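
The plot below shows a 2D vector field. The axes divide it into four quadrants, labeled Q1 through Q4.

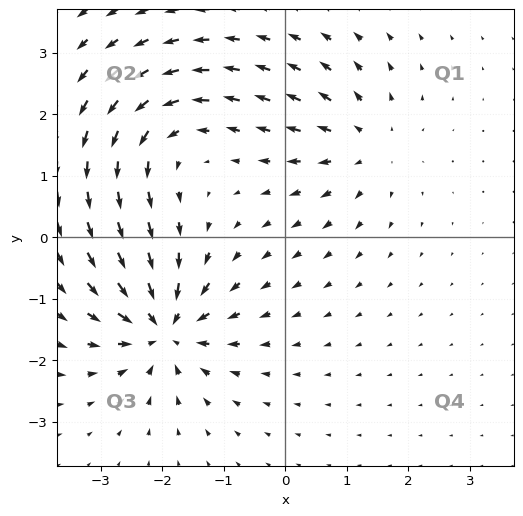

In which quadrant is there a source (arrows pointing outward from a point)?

The source sits at approximately (1.3, 1.5), which lies in quadrant Q1. The divergence there is about +3, positive as expected for a source.

Q1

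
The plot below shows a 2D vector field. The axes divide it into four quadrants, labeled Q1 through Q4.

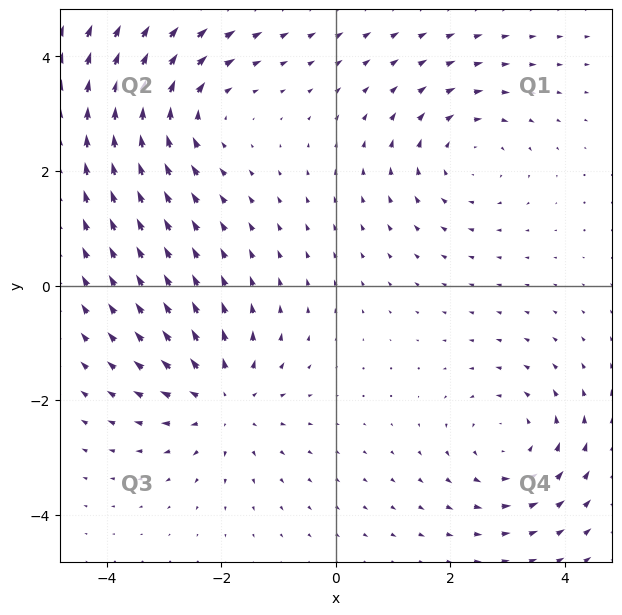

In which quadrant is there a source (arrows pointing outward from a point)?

The source sits at approximately (-2.0, -2.0), which lies in quadrant Q3. The divergence there is about +4, positive as expected for a source.

Q3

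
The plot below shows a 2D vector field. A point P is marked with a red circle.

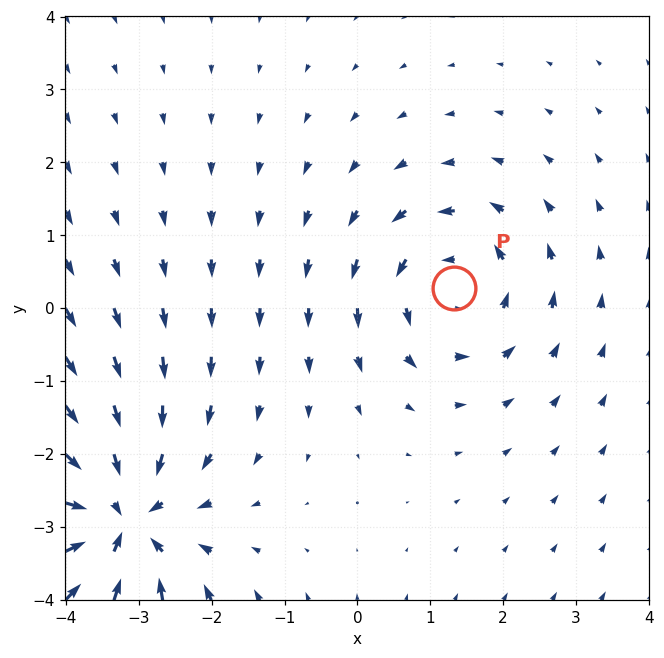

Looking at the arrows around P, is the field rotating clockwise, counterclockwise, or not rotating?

counterclockwise

Near P at (1.3, 0.3) the arrows circulate counterclockwise. The curl (z-component) there is about +3; positive curl means counterclockwise rotation.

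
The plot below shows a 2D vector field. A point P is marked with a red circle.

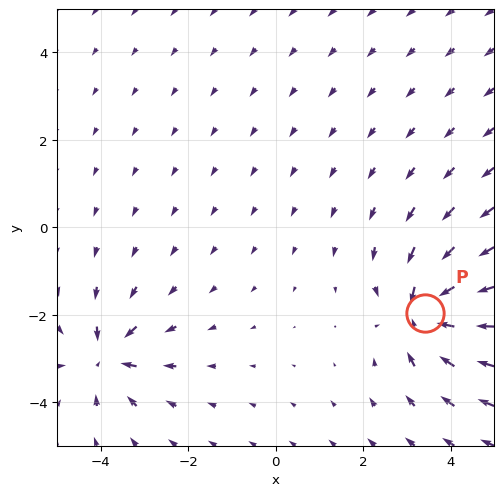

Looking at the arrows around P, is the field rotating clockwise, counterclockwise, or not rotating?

not rotating

Near P at (3.4, -2.0) the arrows show no circulation. The curl there is ≈0.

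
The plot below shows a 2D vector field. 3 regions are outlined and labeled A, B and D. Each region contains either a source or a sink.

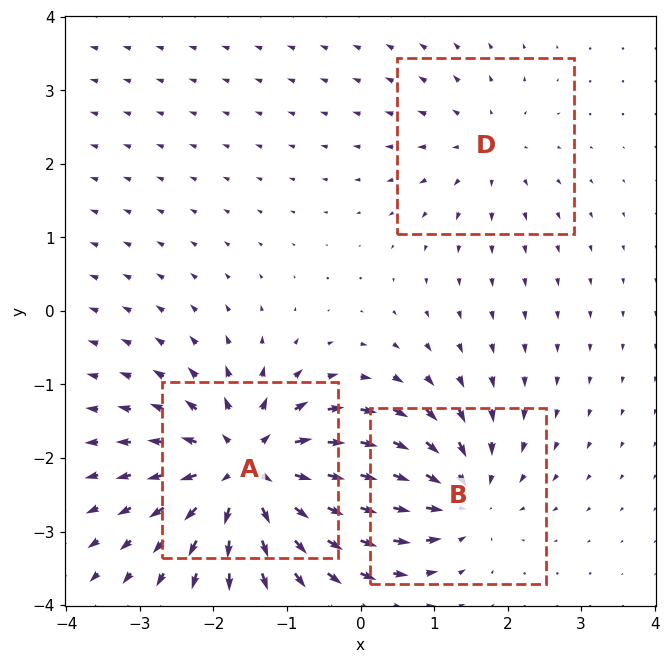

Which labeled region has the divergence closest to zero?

D

Divergence at each region's feature centre — A: about +6, B: about -4, D: about +2. Region D is closest to zero.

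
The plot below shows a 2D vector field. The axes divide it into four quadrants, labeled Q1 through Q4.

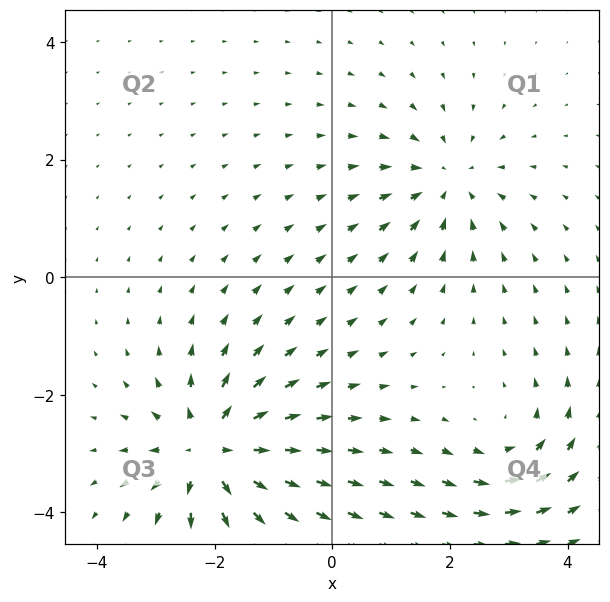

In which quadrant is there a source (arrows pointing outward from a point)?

Q3

The source sits at approximately (-2.0, -3.0), which lies in quadrant Q3. The divergence there is about +5, positive as expected for a source.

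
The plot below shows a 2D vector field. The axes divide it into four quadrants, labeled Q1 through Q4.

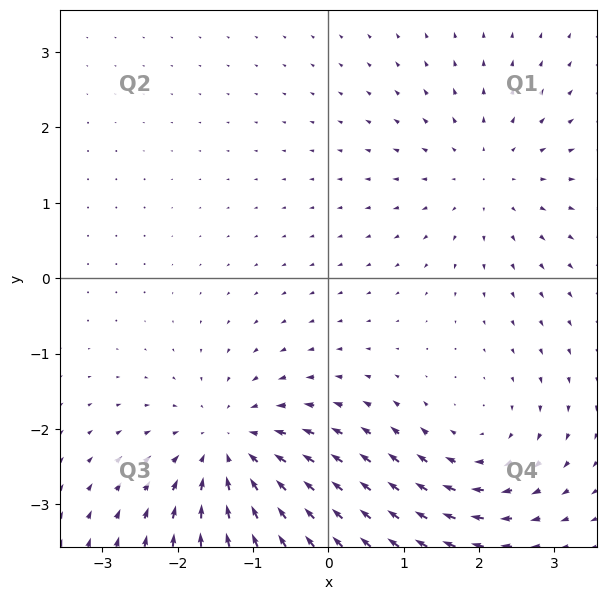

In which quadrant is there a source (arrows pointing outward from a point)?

Q1

The source sits at approximately (2.1, 1.4), which lies in quadrant Q1. The divergence there is about +2, positive as expected for a source.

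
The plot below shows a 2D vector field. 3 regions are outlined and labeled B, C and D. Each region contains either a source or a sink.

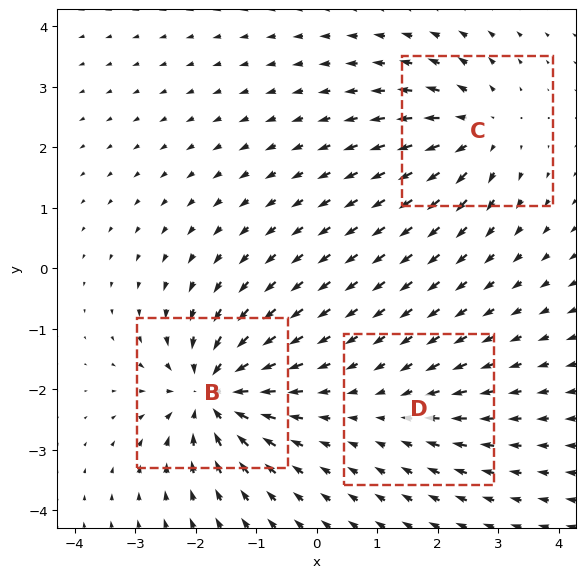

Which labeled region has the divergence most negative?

Divergence at each region's feature centre — B: about -6, C: about +4, D: about -2. Region B is most negative.

B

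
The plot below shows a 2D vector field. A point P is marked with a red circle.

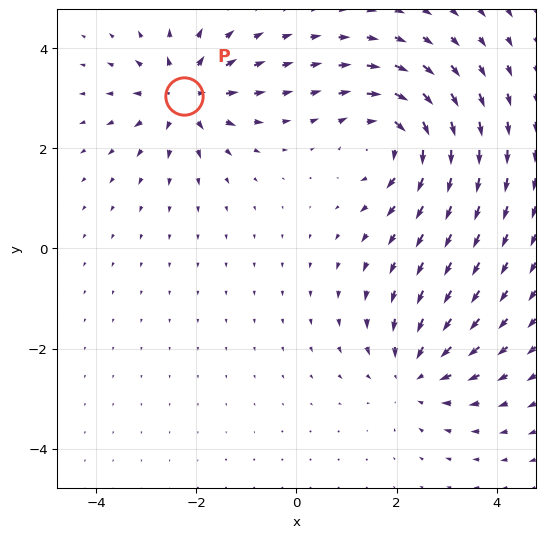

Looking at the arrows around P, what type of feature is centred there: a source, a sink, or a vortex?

source

At P (-2.2, 3.1) the arrows spread outward. Divergence about +4, curl ≈0 — positive divergence with near-zero curl is a source.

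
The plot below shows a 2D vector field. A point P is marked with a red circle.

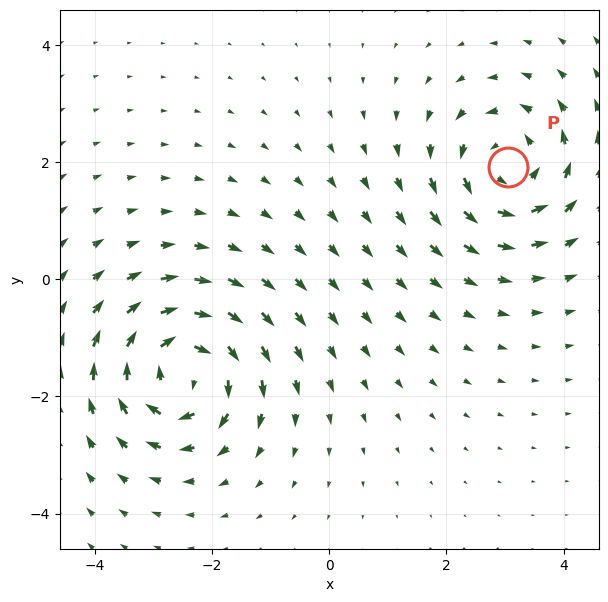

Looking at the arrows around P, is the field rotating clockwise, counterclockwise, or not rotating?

counterclockwise

Near P at (3.1, 1.9) the arrows circulate counterclockwise. The curl (z-component) there is about +5; positive curl means counterclockwise rotation.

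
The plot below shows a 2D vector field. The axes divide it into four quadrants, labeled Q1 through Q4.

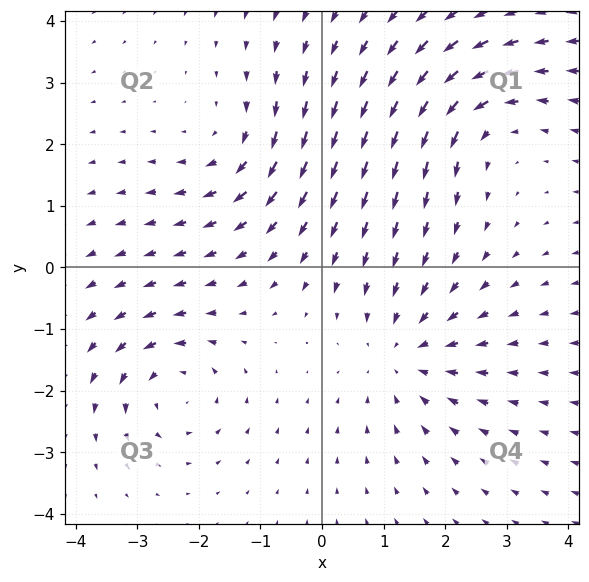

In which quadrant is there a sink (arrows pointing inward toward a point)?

The sink sits at approximately (1.3, -1.4), which lies in quadrant Q4. The divergence there is about -3, negative as expected for a sink.

Q4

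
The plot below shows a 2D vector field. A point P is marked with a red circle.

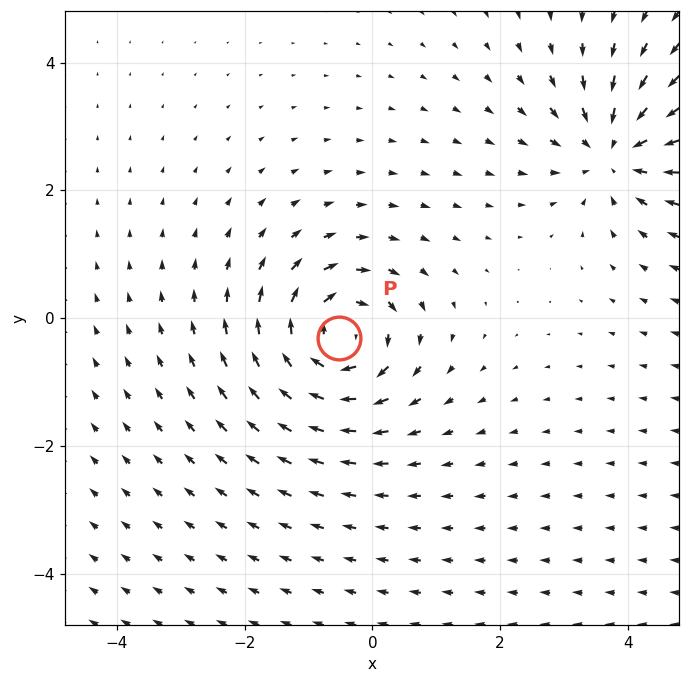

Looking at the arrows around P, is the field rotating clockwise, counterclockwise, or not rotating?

clockwise

Near P at (-0.5, -0.3) the arrows circulate clockwise. The curl (z-component) there is about -5; negative curl means clockwise rotation.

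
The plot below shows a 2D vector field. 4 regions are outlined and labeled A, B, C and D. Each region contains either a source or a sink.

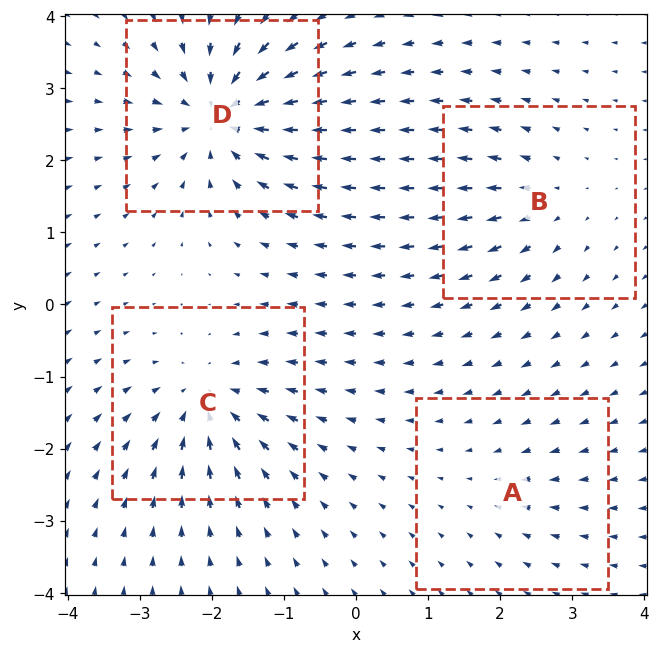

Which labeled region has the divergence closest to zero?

Divergence at each region's feature centre — A: about -2, B: about +4, C: about -6, D: about -9. Region A is closest to zero.

A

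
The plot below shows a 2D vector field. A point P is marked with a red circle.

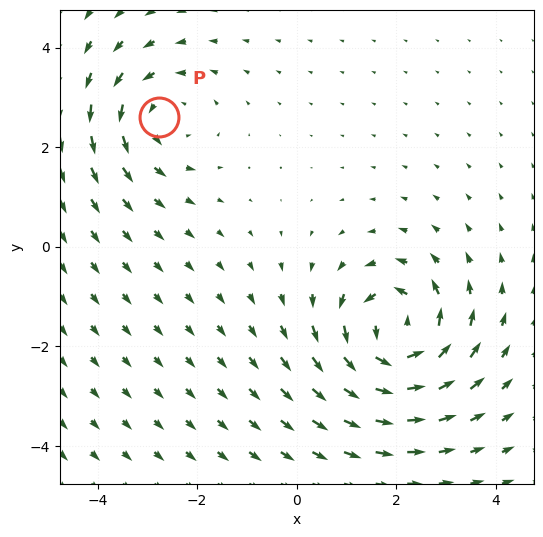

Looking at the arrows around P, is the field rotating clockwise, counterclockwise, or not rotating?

Near P at (-2.8, 2.6) the arrows circulate counterclockwise. The curl (z-component) there is about +3; positive curl means counterclockwise rotation.

counterclockwise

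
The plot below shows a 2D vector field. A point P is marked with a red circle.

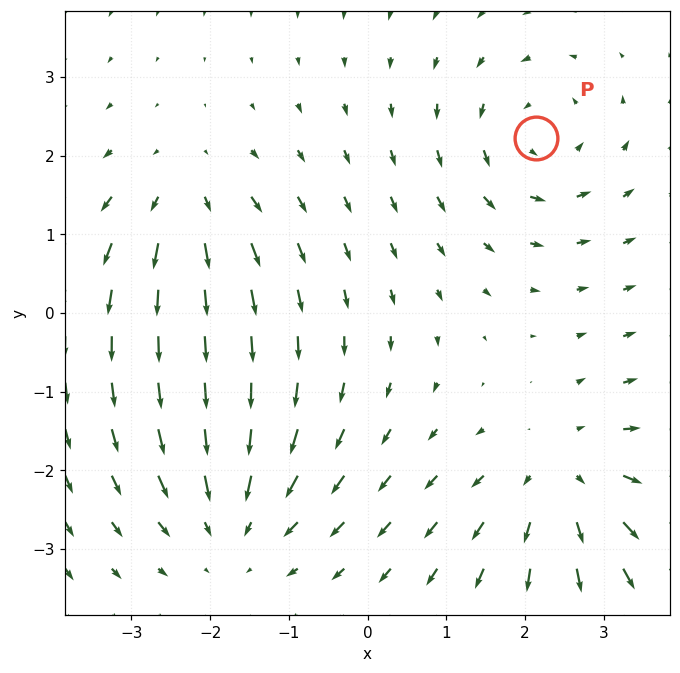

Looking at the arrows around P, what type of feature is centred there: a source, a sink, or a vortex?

vortex

At P (2.1, 2.2) the arrows circulate counterclockwise. Divergence ≈0, curl about +3 — near-zero divergence with nonzero curl is a vortex.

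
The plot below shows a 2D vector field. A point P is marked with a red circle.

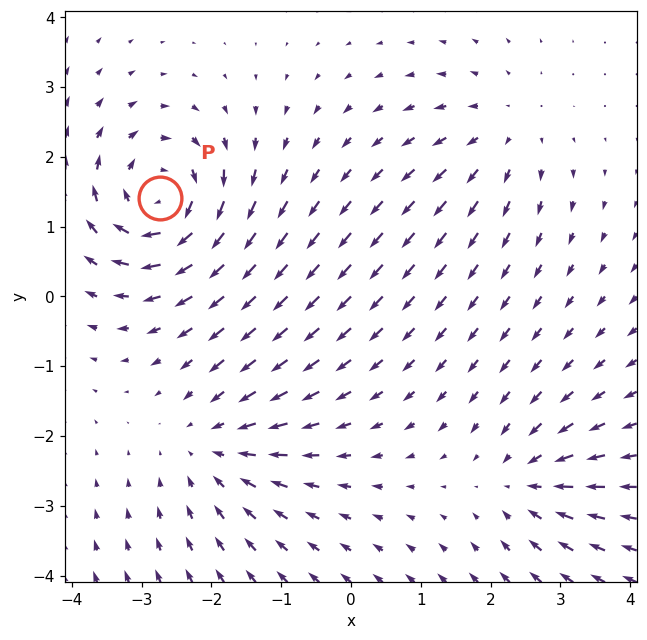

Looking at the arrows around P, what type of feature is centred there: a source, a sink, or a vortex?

vortex

At P (-2.7, 1.4) the arrows circulate clockwise. Divergence ≈0, curl about -7 — near-zero divergence with nonzero curl is a vortex.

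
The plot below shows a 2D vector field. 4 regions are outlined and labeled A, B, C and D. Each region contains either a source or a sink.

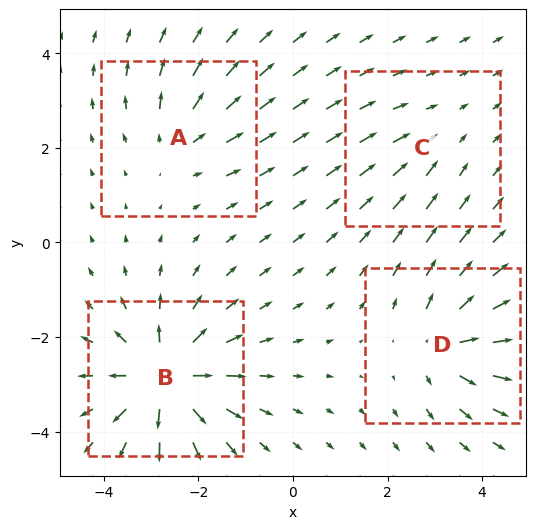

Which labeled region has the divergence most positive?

Divergence at each region's feature centre — A: about +4, B: about +8, C: about -2, D: about +6. Region B is most positive.

B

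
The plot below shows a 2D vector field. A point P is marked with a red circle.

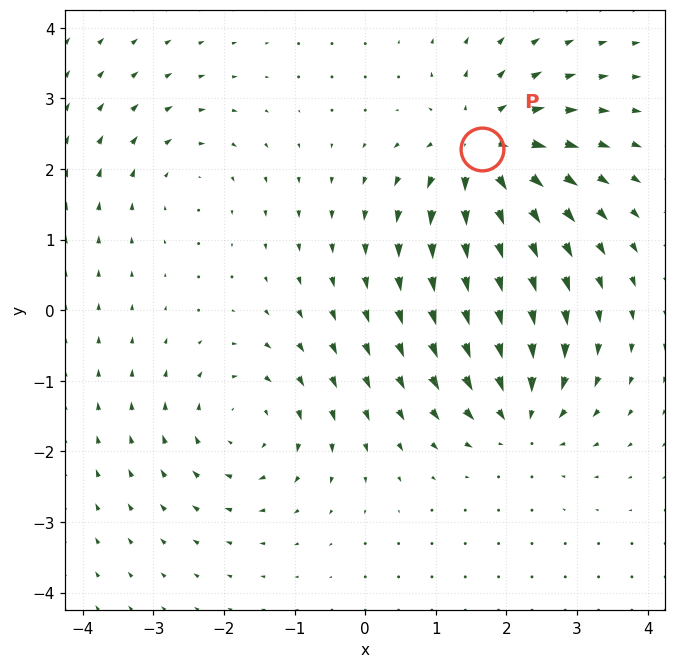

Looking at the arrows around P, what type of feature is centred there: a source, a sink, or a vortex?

source

At P (1.7, 2.3) the arrows spread outward. Divergence about +6, curl ≈0 — positive divergence with near-zero curl is a source.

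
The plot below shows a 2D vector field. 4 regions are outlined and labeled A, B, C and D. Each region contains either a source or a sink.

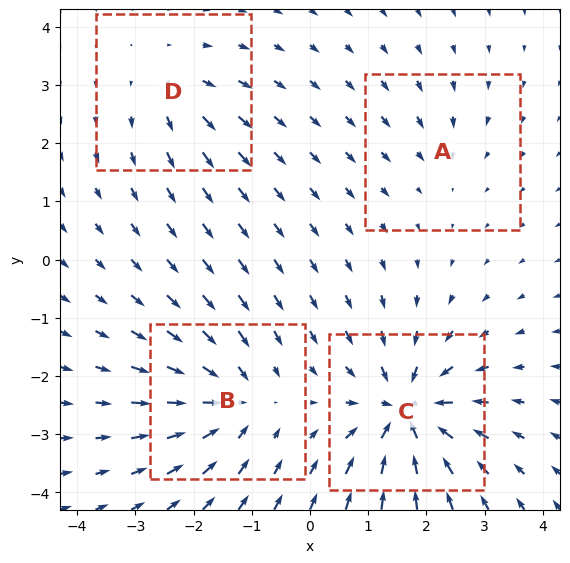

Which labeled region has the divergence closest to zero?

Divergence at each region's feature centre — A: about -3, B: about -6, C: about -9, D: about +4. Region A is closest to zero.

A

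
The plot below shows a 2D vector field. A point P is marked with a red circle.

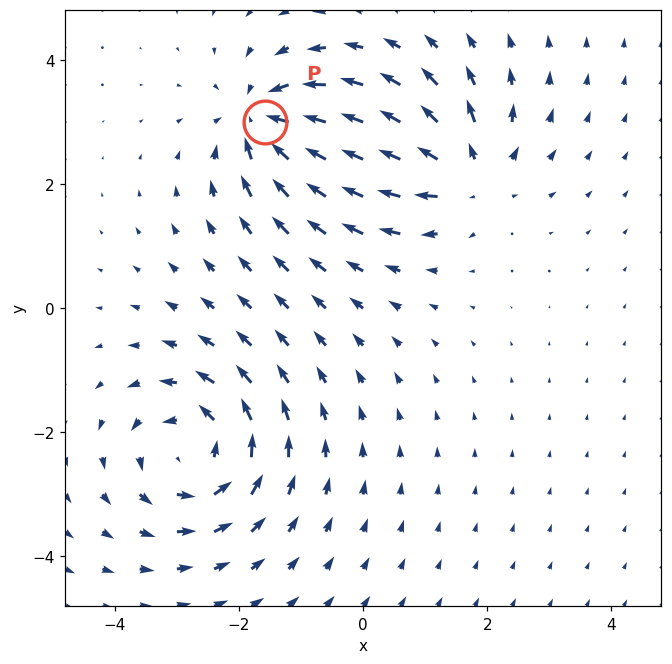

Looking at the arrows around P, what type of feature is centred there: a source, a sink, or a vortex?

At P (-1.6, 3.0) the arrows converge inward. Divergence about -5, curl ≈0 — negative divergence with near-zero curl is a sink.

sink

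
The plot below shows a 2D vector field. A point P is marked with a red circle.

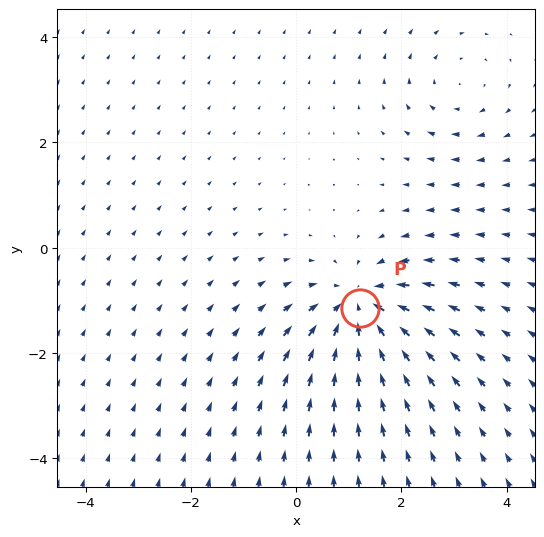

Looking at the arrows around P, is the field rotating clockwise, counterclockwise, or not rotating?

not rotating

Near P at (1.2, -1.1) the arrows show no circulation. The curl there is ≈0.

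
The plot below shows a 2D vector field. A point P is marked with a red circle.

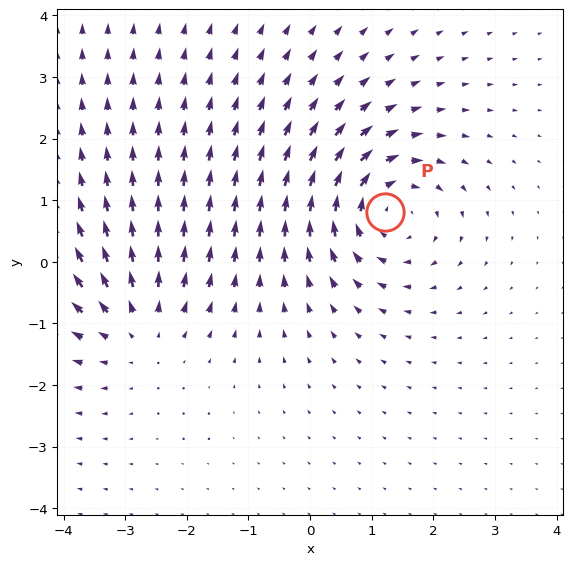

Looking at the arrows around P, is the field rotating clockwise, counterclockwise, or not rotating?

Near P at (1.2, 0.8) the arrows circulate clockwise. The curl (z-component) there is about -4; negative curl means clockwise rotation.

clockwise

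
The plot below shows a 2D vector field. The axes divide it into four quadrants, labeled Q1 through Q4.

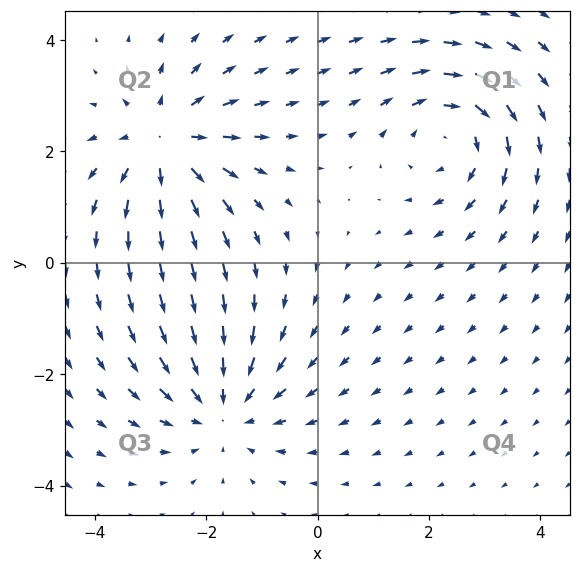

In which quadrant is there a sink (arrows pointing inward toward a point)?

The sink sits at approximately (-1.7, -2.6), which lies in quadrant Q3. The divergence there is about -3, negative as expected for a sink.

Q3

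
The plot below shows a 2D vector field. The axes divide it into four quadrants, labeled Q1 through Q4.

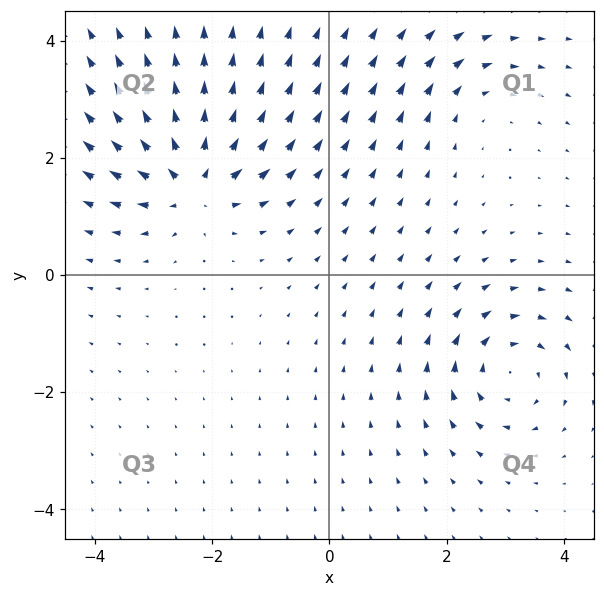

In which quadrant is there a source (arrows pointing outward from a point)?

The source sits at approximately (-2.3, 1.6), which lies in quadrant Q2. The divergence there is about +7, positive as expected for a source.

Q2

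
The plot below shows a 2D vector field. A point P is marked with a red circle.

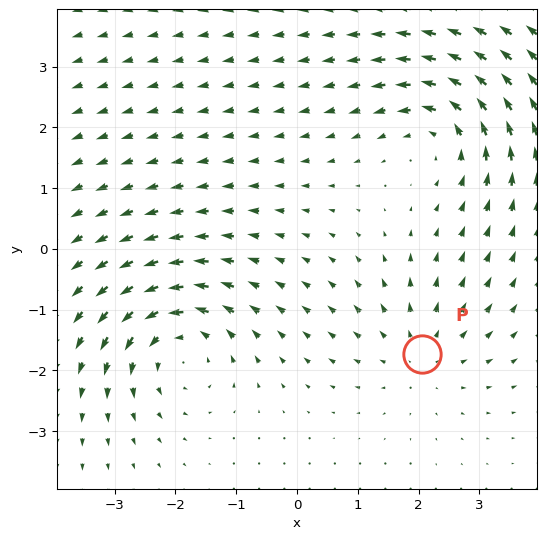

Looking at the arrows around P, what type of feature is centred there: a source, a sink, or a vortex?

source

At P (2.1, -1.7) the arrows spread outward. Divergence about +3, curl ≈0 — positive divergence with near-zero curl is a source.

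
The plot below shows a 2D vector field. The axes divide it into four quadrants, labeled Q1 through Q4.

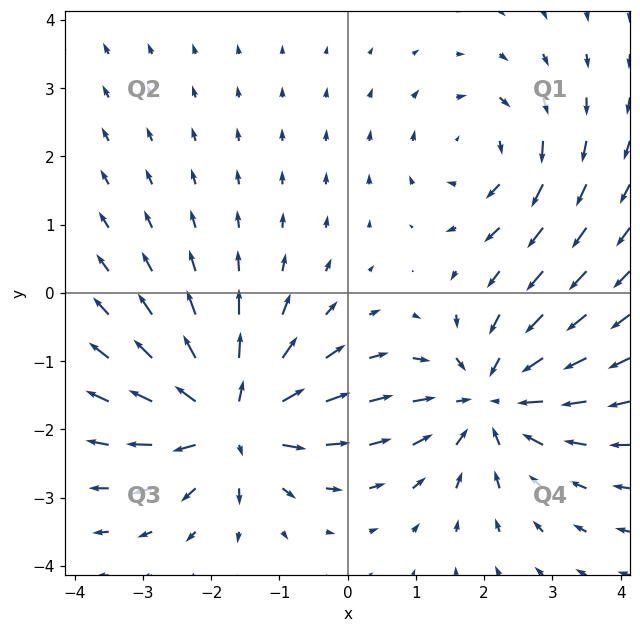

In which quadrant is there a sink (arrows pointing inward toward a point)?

The sink sits at approximately (2.1, -1.6), which lies in quadrant Q4. The divergence there is about -5, negative as expected for a sink.

Q4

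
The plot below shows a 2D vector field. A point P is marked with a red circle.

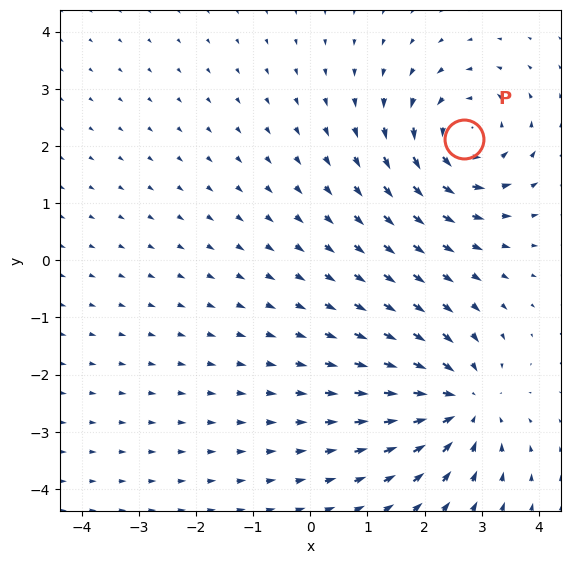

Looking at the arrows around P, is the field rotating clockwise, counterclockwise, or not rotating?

counterclockwise

Near P at (2.7, 2.1) the arrows circulate counterclockwise. The curl (z-component) there is about +3; positive curl means counterclockwise rotation.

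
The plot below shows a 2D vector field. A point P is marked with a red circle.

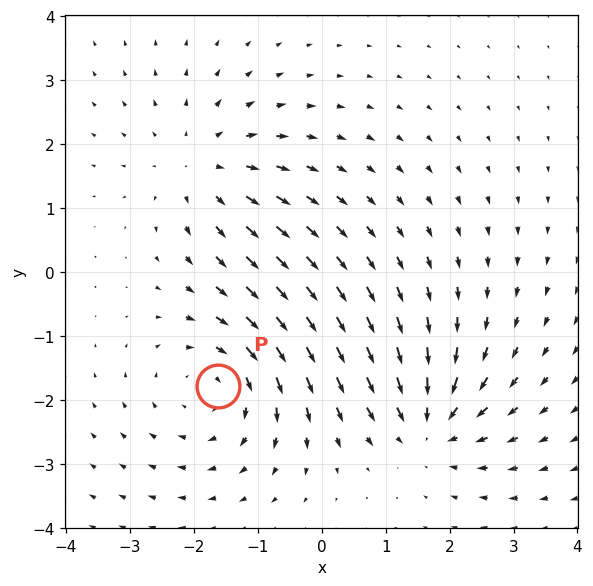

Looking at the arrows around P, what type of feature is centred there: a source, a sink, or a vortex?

vortex

At P (-1.6, -1.8) the arrows circulate clockwise. Divergence ≈0, curl about -3 — near-zero divergence with nonzero curl is a vortex.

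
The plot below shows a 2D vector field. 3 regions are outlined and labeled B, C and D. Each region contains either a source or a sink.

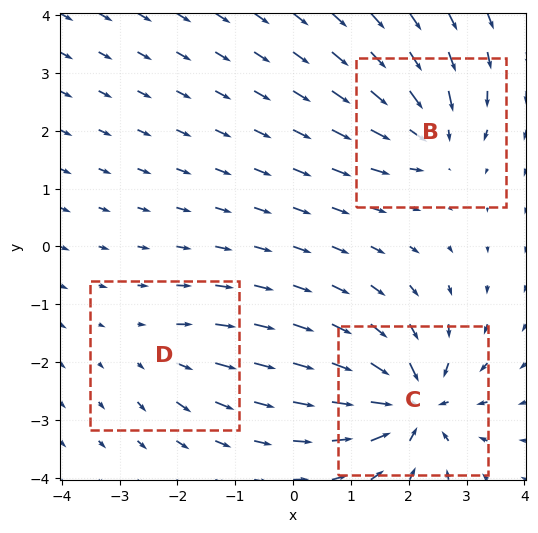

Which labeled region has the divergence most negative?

C

Divergence at each region's feature centre — B: about -4, C: about -6, D: about +2. Region C is most negative.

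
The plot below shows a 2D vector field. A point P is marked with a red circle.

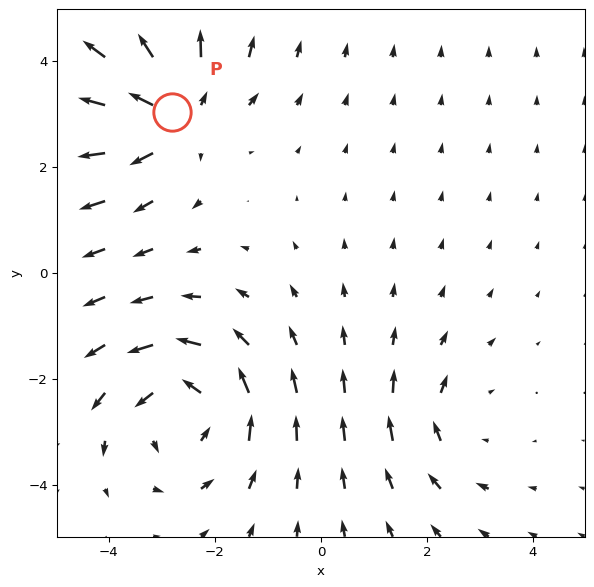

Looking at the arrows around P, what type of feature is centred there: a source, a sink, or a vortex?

At P (-2.8, 3.0) the arrows spread outward. Divergence about +4, curl ≈0 — positive divergence with near-zero curl is a source.

source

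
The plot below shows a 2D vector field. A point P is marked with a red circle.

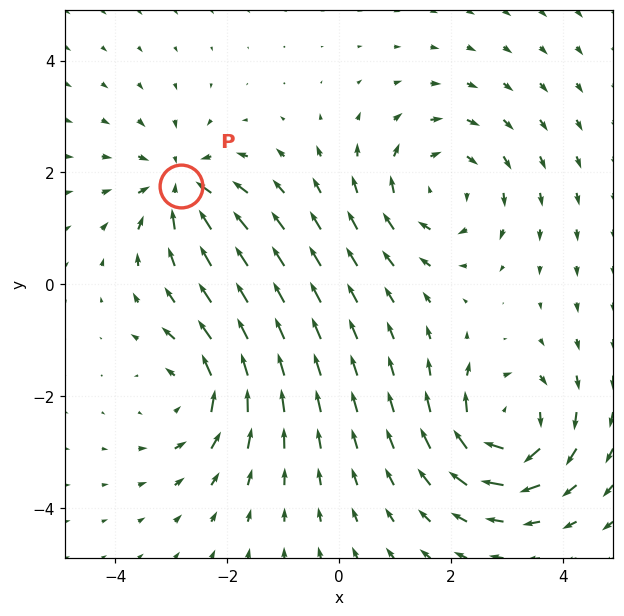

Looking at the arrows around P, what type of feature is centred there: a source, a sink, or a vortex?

sink

At P (-2.8, 1.8) the arrows converge inward. Divergence about -4, curl ≈0 — negative divergence with near-zero curl is a sink.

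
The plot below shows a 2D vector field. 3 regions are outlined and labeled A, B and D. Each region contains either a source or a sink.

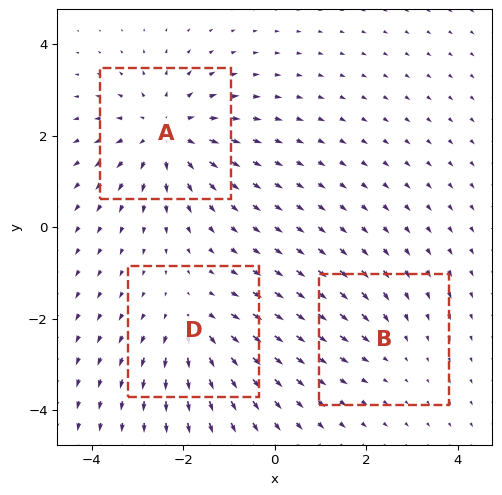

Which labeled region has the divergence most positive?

Divergence at each region's feature centre — A: about +4, B: about -2, D: about +3. Region A is most positive.

A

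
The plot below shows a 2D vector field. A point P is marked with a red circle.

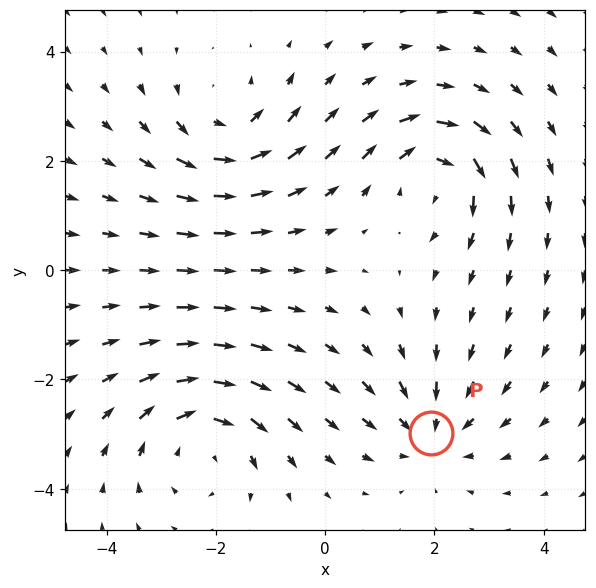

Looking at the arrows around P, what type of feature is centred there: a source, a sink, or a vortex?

sink

At P (1.9, -3.0) the arrows converge inward. Divergence about -4, curl ≈0 — negative divergence with near-zero curl is a sink.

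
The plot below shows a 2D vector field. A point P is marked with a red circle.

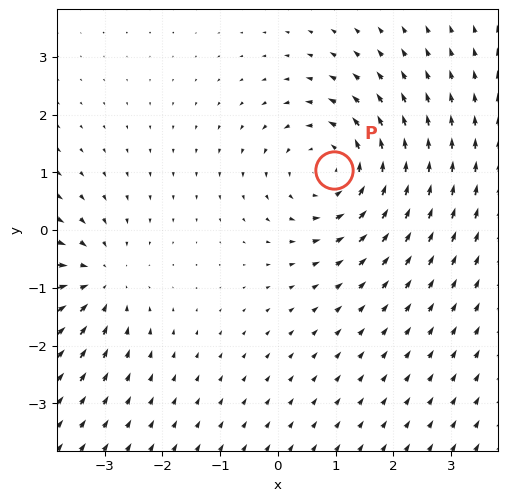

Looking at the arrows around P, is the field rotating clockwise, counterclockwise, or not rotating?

counterclockwise

Near P at (1.0, 1.0) the arrows circulate counterclockwise. The curl (z-component) there is about +3; positive curl means counterclockwise rotation.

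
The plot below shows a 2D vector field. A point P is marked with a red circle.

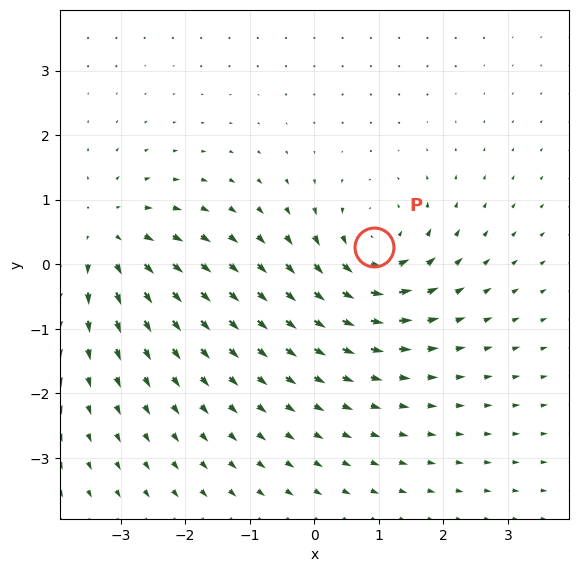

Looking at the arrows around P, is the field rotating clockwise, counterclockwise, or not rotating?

counterclockwise

Near P at (0.9, 0.3) the arrows circulate counterclockwise. The curl (z-component) there is about +5; positive curl means counterclockwise rotation.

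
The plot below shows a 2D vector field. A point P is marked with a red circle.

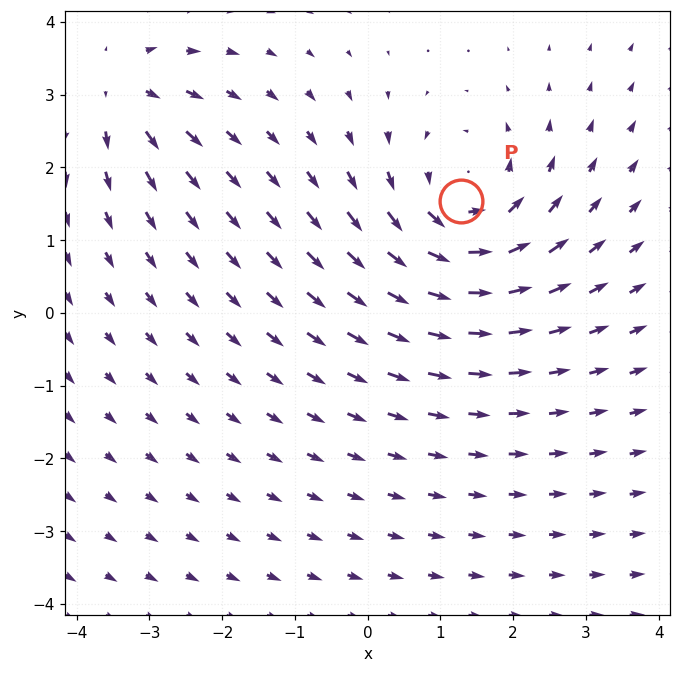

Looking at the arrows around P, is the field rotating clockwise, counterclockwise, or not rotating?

counterclockwise

Near P at (1.3, 1.5) the arrows circulate counterclockwise. The curl (z-component) there is about +5; positive curl means counterclockwise rotation.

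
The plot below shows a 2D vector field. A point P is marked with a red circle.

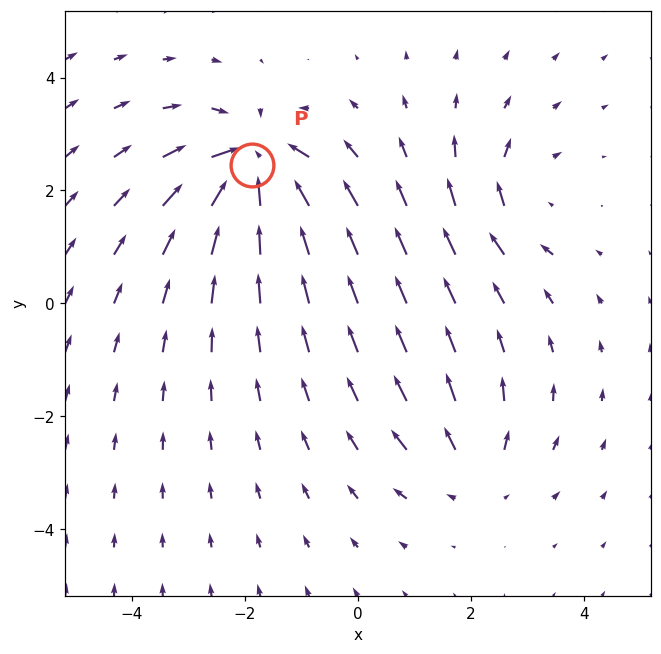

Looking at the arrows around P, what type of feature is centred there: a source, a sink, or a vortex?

sink

At P (-1.9, 2.4) the arrows converge inward. Divergence about -7, curl ≈0 — negative divergence with near-zero curl is a sink.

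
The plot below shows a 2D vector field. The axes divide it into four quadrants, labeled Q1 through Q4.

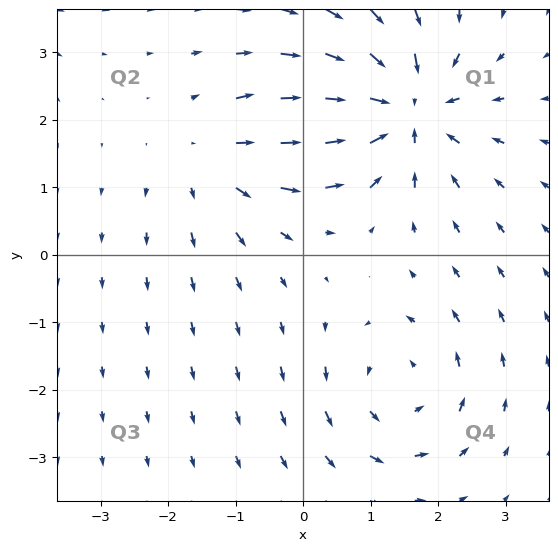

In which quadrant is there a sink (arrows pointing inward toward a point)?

The sink sits at approximately (1.5, 2.2), which lies in quadrant Q1. The divergence there is about -5, negative as expected for a sink.

Q1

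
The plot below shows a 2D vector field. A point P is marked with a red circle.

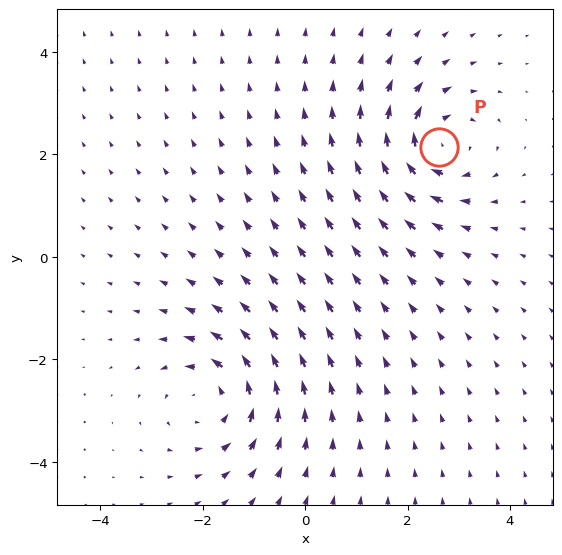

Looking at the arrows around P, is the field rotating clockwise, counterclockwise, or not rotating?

clockwise

Near P at (2.6, 2.1) the arrows circulate clockwise. The curl (z-component) there is about -5; negative curl means clockwise rotation.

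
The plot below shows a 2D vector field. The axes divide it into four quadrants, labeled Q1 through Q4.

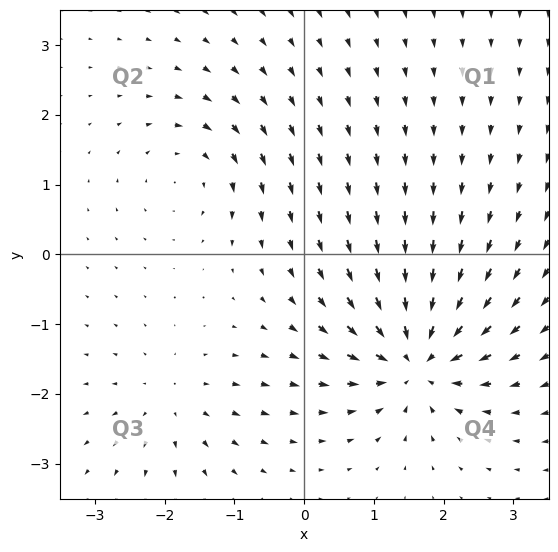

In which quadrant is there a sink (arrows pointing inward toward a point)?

Q4

The sink sits at approximately (1.6, -1.5), which lies in quadrant Q4. The divergence there is about -7, negative as expected for a sink.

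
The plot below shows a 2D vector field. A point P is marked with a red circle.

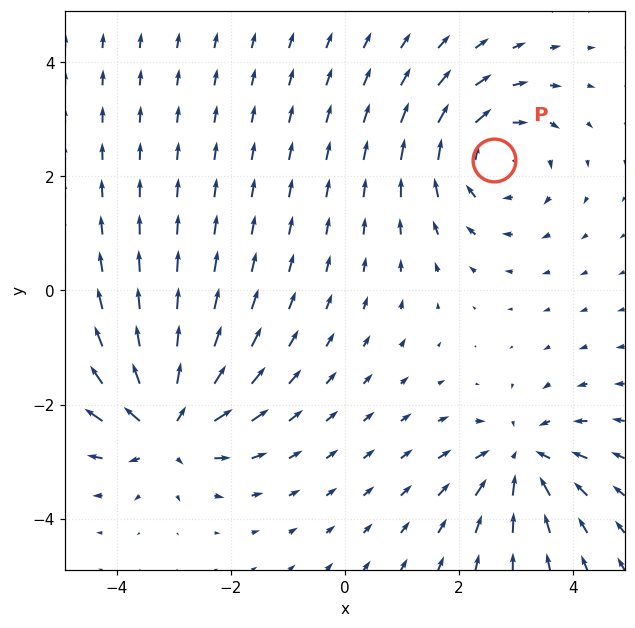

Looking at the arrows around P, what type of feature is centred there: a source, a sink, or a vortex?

vortex

At P (2.6, 2.3) the arrows circulate clockwise. Divergence ≈0, curl about -4 — near-zero divergence with nonzero curl is a vortex.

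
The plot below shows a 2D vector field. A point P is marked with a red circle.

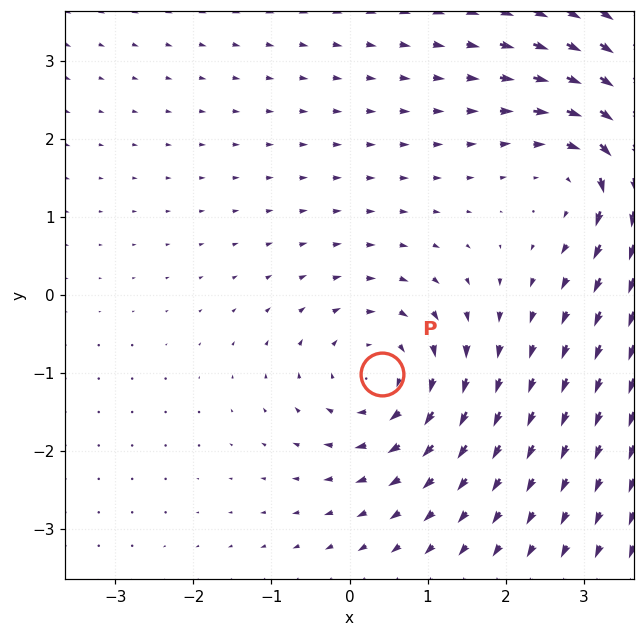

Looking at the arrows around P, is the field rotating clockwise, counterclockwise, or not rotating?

Near P at (0.4, -1.0) the arrows circulate clockwise. The curl (z-component) there is about -3; negative curl means clockwise rotation.

clockwise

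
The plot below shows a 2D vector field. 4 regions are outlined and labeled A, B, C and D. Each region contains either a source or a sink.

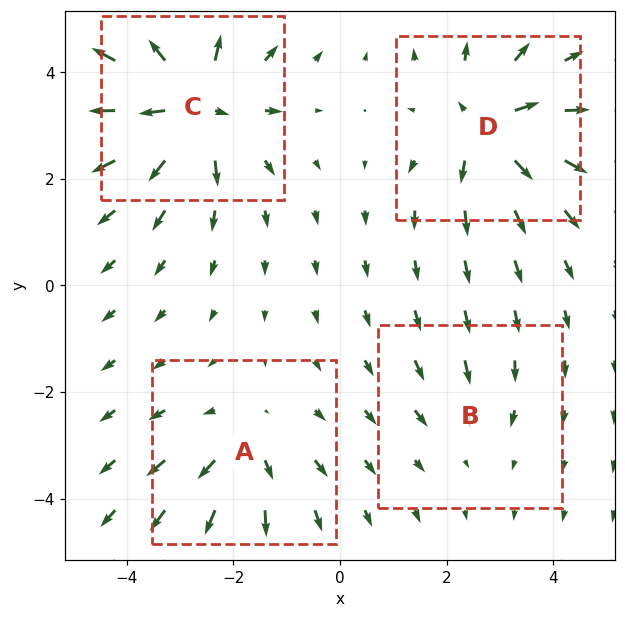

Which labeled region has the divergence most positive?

C

Divergence at each region's feature centre — A: about +4, B: about -2, C: about +8, D: about +6. Region C is most positive.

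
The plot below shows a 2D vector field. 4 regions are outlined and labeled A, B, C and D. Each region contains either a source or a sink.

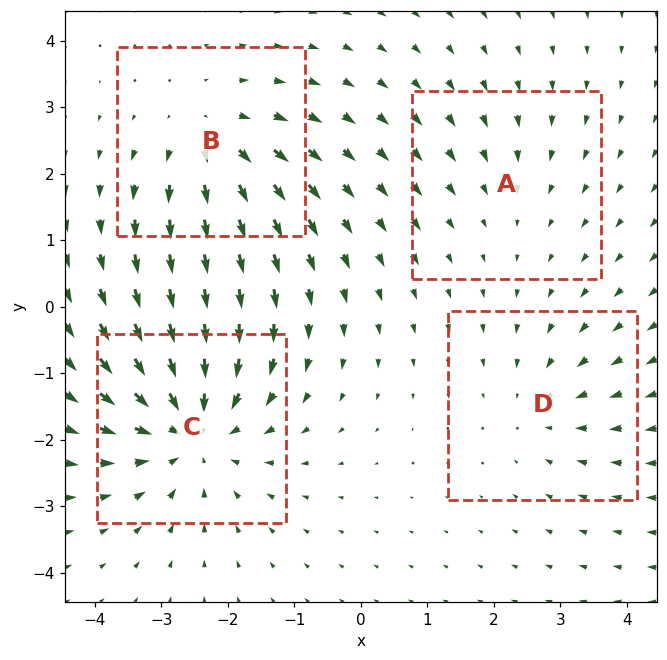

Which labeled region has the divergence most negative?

C

Divergence at each region's feature centre — A: about -2, B: about +4, C: about -6, D: about -3. Region C is most negative.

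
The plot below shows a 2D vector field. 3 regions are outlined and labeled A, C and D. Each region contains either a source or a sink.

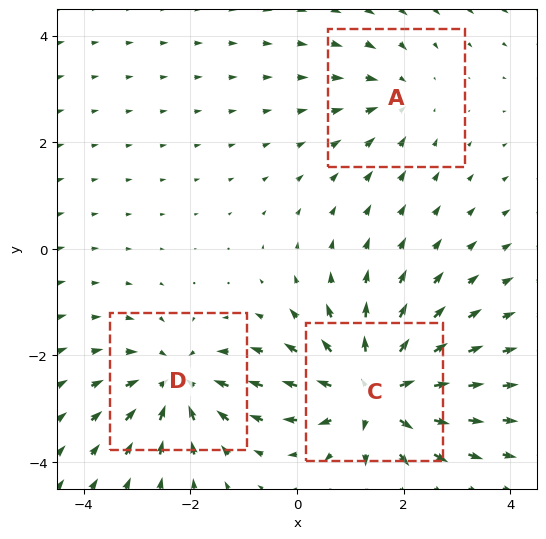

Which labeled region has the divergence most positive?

C

Divergence at each region's feature centre — A: about -2, C: about +5, D: about -4. Region C is most positive.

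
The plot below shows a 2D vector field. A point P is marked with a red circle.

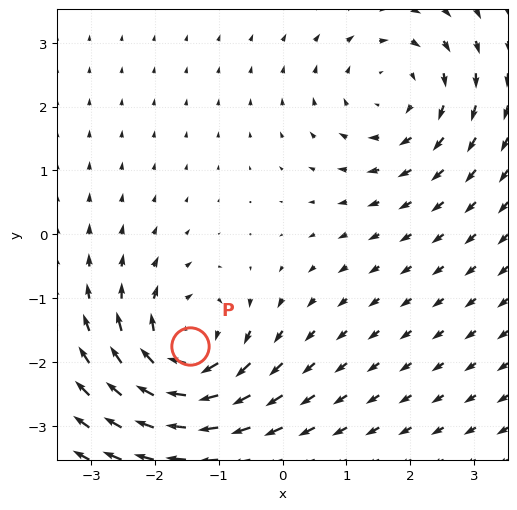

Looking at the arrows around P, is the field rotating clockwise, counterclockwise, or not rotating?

clockwise

Near P at (-1.4, -1.8) the arrows circulate clockwise. The curl (z-component) there is about -6; negative curl means clockwise rotation.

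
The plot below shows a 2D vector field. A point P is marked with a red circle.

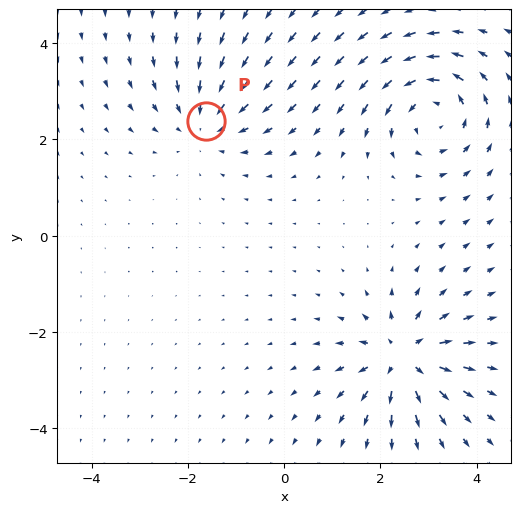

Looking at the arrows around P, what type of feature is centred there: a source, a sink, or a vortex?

sink

At P (-1.6, 2.4) the arrows converge inward. Divergence about -3, curl ≈0 — negative divergence with near-zero curl is a sink.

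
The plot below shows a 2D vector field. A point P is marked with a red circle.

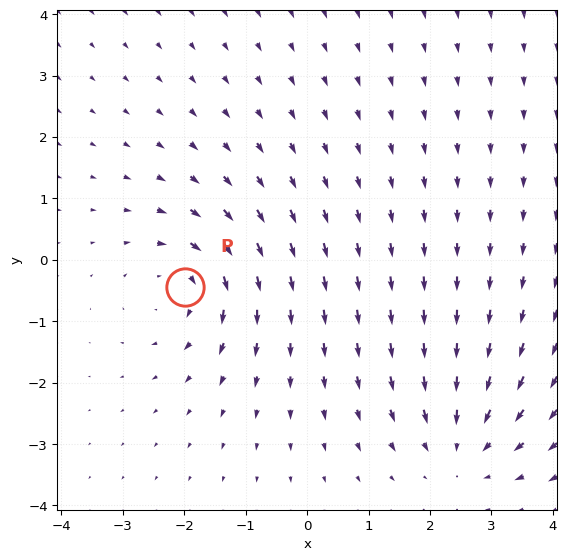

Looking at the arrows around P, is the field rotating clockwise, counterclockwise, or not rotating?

clockwise

Near P at (-2.0, -0.4) the arrows circulate clockwise. The curl (z-component) there is about -3; negative curl means clockwise rotation.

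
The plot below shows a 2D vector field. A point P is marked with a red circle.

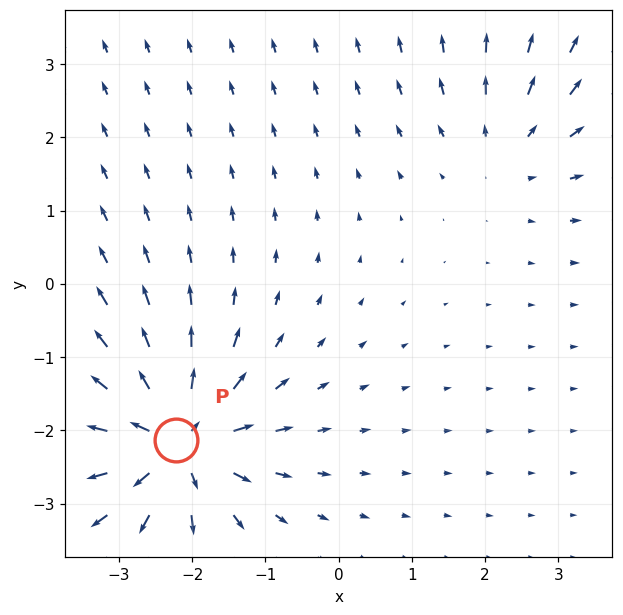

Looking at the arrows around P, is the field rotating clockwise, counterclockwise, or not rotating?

Near P at (-2.2, -2.1) the arrows show no circulation. The curl there is ≈0.

not rotating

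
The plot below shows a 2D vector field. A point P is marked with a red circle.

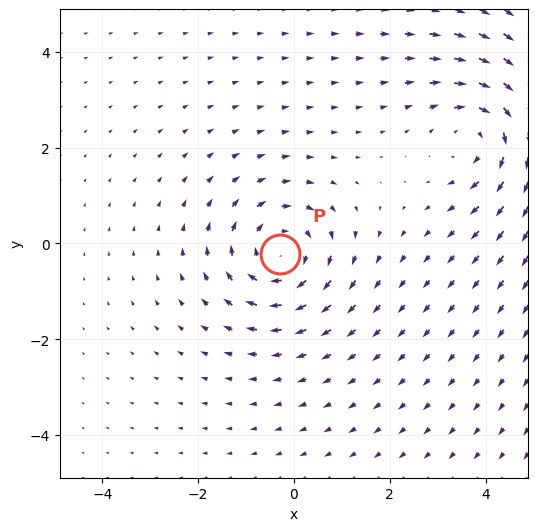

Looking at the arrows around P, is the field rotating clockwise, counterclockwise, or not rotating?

clockwise

Near P at (-0.3, -0.2) the arrows circulate clockwise. The curl (z-component) there is about -3; negative curl means clockwise rotation.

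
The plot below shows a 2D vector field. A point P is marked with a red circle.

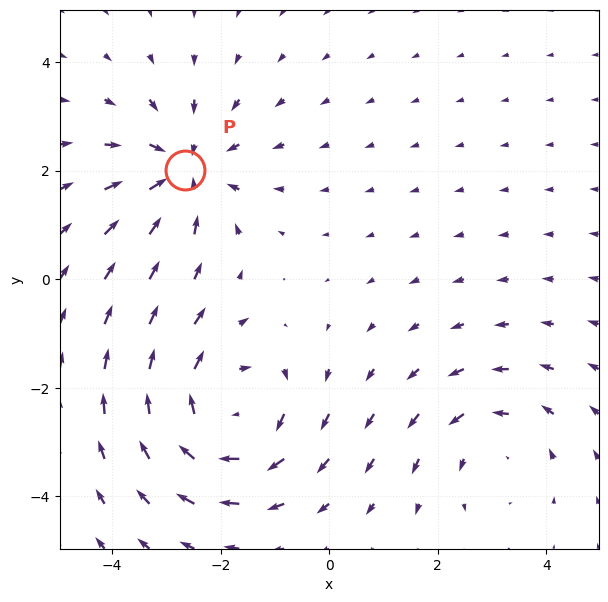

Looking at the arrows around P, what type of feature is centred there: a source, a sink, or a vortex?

sink

At P (-2.7, 2.0) the arrows converge inward. Divergence about -4, curl ≈0 — negative divergence with near-zero curl is a sink.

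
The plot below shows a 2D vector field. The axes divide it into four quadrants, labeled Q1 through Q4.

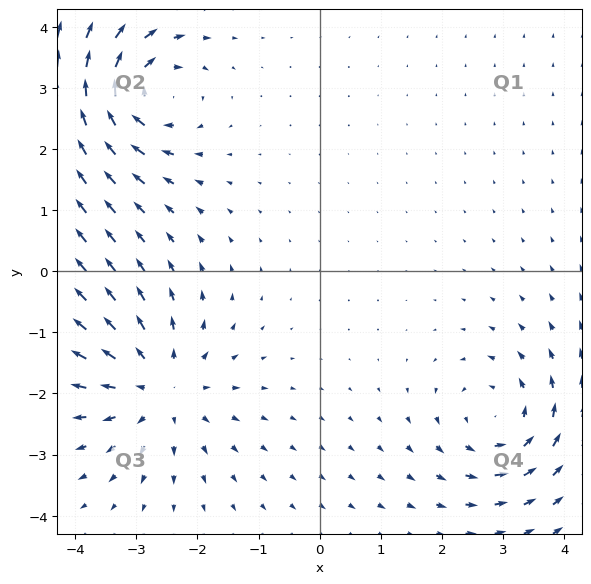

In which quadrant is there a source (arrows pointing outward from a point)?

The source sits at approximately (-2.6, -1.9), which lies in quadrant Q3. The divergence there is about +5, positive as expected for a source.

Q3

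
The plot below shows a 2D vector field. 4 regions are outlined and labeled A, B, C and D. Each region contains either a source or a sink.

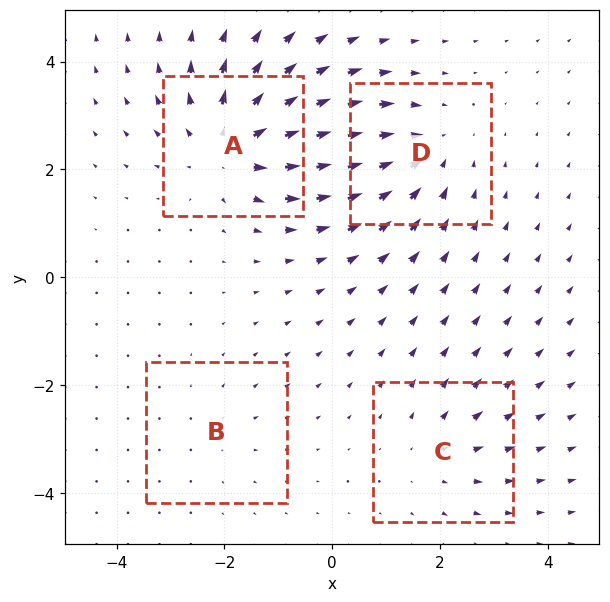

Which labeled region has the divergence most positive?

Divergence at each region's feature centre — A: about +6, B: about +2, C: about +3, D: about -4. Region A is most positive.

A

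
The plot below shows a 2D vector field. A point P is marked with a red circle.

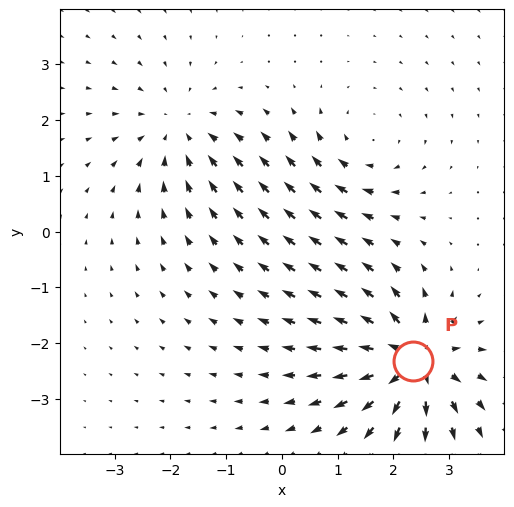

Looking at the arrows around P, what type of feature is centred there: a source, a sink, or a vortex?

source

At P (2.3, -2.3) the arrows spread outward. Divergence about +7, curl ≈0 — positive divergence with near-zero curl is a source.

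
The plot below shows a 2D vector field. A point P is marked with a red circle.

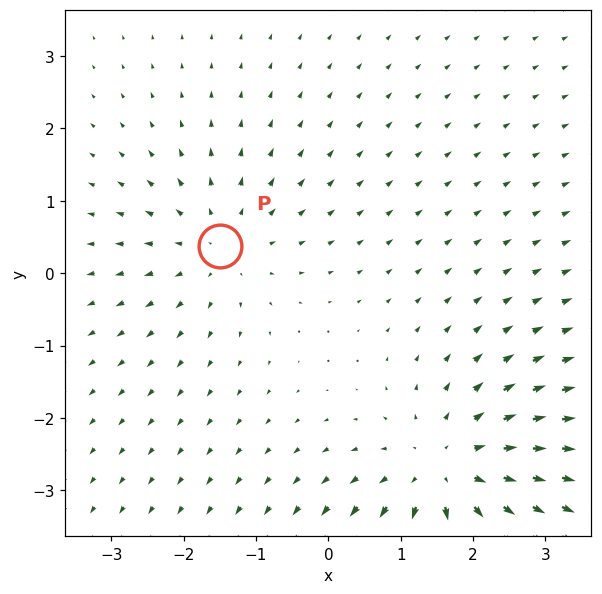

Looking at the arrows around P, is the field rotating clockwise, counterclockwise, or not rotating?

Near P at (-1.5, 0.4) the arrows show no circulation. The curl there is ≈0.

not rotating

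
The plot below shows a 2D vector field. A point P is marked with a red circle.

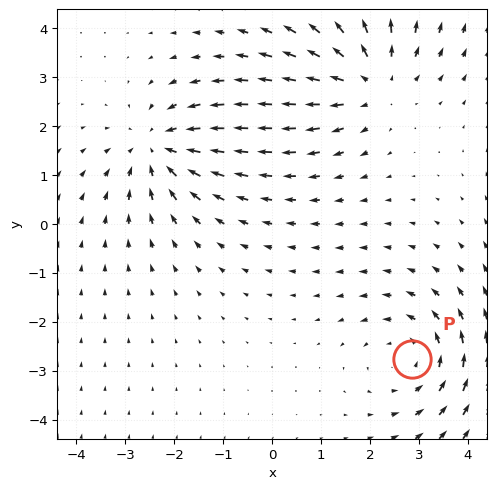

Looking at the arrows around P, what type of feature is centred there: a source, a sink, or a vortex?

vortex

At P (2.9, -2.8) the arrows circulate counterclockwise. Divergence ≈0, curl about +2 — near-zero divergence with nonzero curl is a vortex.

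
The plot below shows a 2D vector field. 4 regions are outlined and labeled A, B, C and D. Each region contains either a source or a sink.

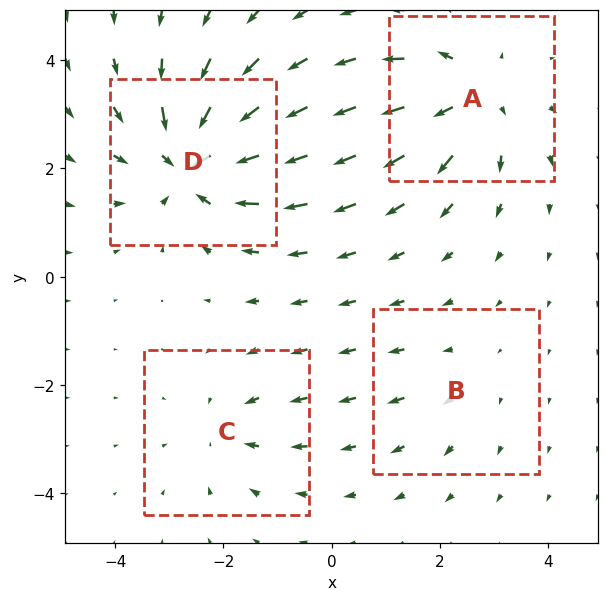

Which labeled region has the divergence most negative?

D

Divergence at each region's feature centre — A: about +5, B: about +2, C: about -3, D: about -6. Region D is most negative.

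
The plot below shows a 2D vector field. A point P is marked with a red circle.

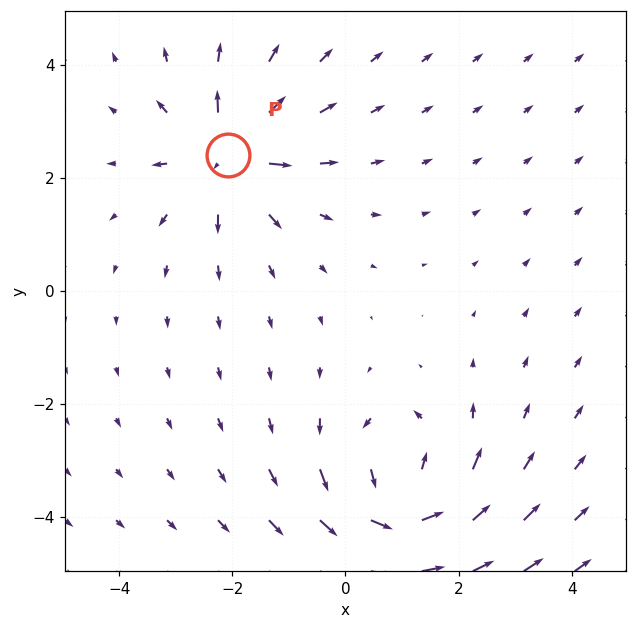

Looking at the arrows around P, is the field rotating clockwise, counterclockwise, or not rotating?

not rotating

Near P at (-2.1, 2.4) the arrows show no circulation. The curl there is ≈0.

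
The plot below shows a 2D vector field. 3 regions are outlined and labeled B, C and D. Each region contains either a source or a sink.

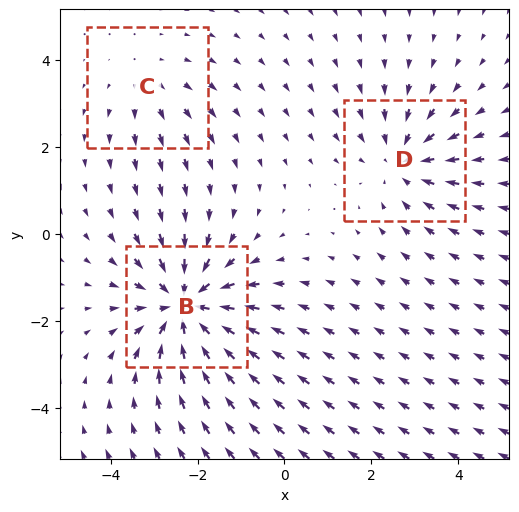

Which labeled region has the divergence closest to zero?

C

Divergence at each region's feature centre — B: about -5, C: about +2, D: about -3. Region C is closest to zero.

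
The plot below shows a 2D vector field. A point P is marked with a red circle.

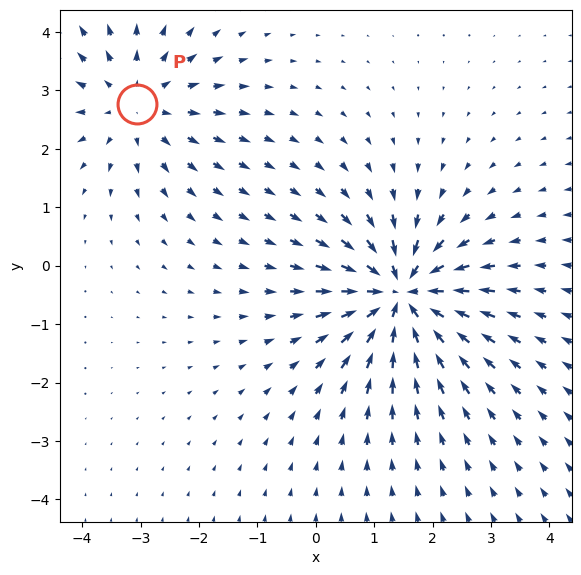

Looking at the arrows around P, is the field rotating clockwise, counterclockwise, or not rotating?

not rotating

Near P at (-3.1, 2.8) the arrows show no circulation. The curl there is ≈0.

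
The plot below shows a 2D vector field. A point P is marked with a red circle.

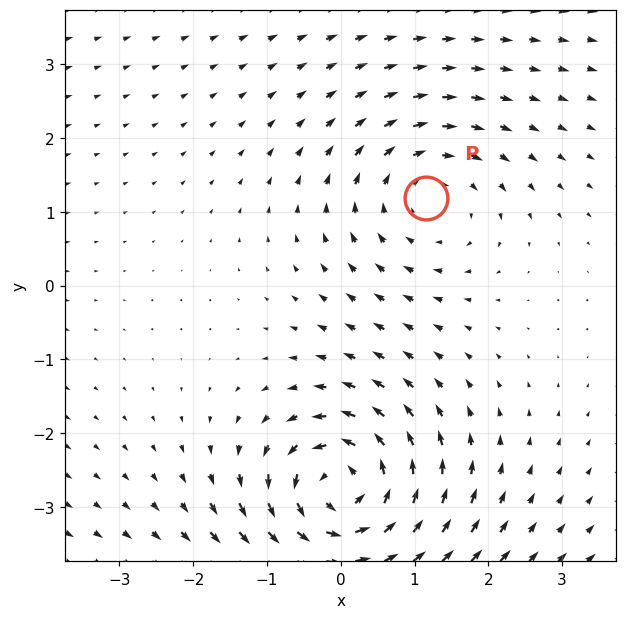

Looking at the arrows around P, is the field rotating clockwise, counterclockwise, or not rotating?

Near P at (1.2, 1.2) the arrows circulate clockwise. The curl (z-component) there is about -2; negative curl means clockwise rotation.

clockwise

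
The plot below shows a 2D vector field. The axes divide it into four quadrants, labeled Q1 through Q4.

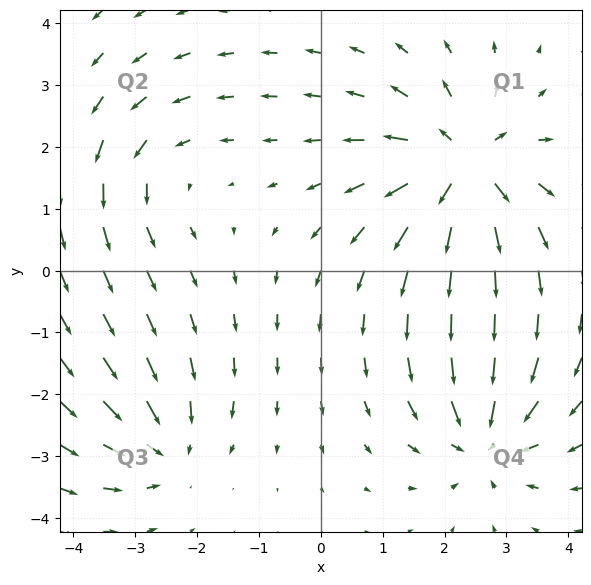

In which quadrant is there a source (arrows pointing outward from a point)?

The source sits at approximately (2.3, 1.7), which lies in quadrant Q1. The divergence there is about +6, positive as expected for a source.

Q1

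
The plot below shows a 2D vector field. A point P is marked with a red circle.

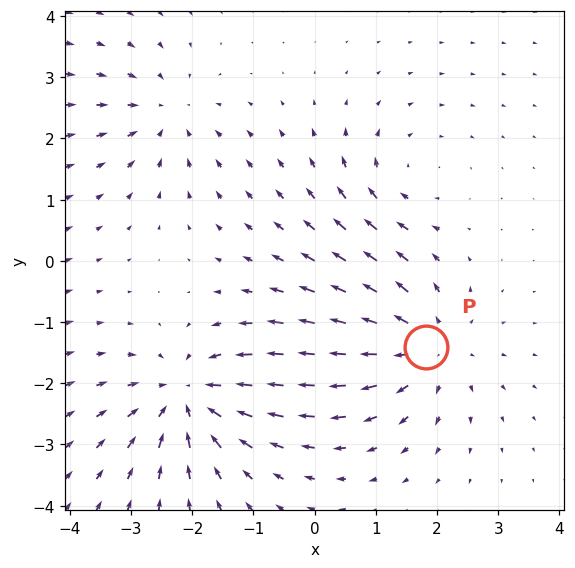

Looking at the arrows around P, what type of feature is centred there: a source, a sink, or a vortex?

source

At P (1.8, -1.4) the arrows spread outward. Divergence about +4, curl ≈0 — positive divergence with near-zero curl is a source.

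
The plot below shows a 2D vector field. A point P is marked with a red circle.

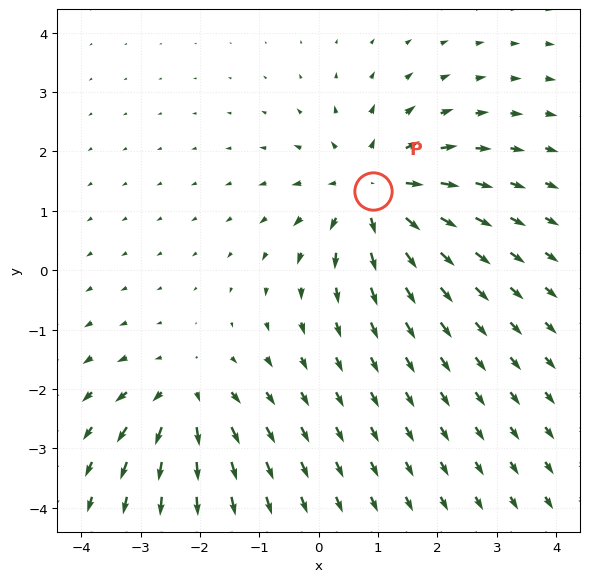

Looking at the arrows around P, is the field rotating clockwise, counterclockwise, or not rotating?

not rotating

Near P at (0.9, 1.3) the arrows show no circulation. The curl there is ≈0.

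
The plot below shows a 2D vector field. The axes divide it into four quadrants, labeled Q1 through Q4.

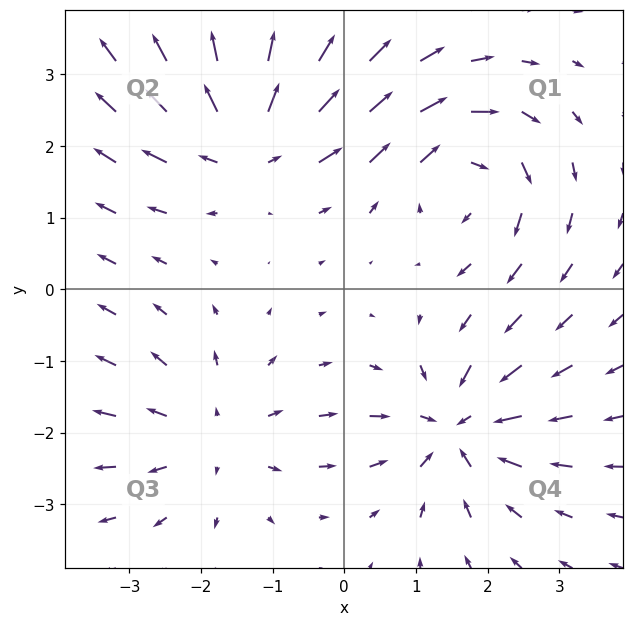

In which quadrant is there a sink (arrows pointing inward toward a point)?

The sink sits at approximately (1.6, -1.9), which lies in quadrant Q4. The divergence there is about -5, negative as expected for a sink.

Q4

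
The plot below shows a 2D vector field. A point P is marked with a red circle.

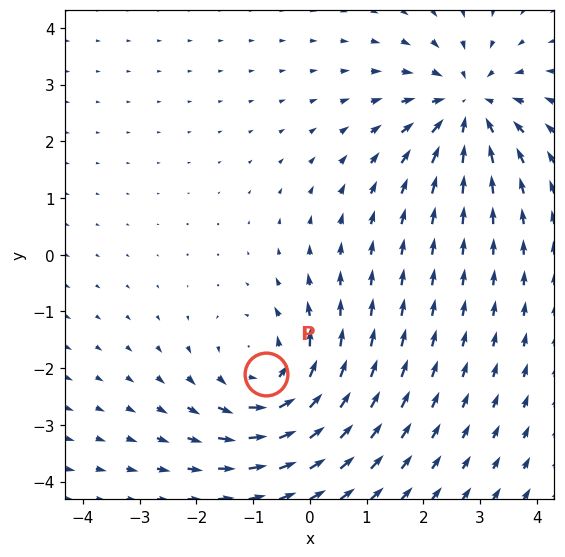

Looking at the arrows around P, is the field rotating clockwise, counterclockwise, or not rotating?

counterclockwise

Near P at (-0.8, -2.1) the arrows circulate counterclockwise. The curl (z-component) there is about +3; positive curl means counterclockwise rotation.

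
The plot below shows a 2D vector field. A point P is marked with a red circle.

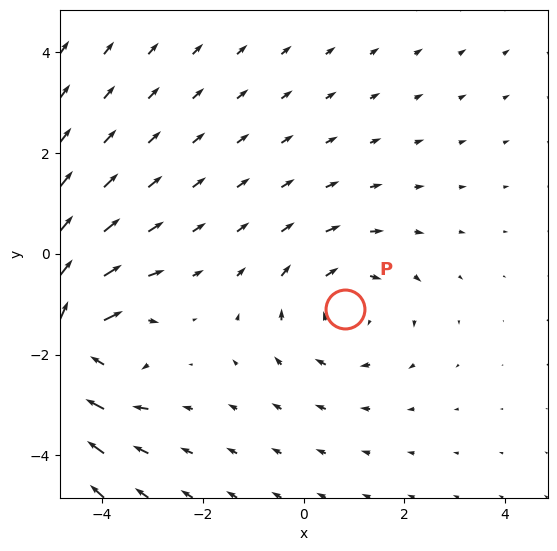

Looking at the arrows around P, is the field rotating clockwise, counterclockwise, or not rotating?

clockwise

Near P at (0.8, -1.1) the arrows circulate clockwise. The curl (z-component) there is about -2; negative curl means clockwise rotation.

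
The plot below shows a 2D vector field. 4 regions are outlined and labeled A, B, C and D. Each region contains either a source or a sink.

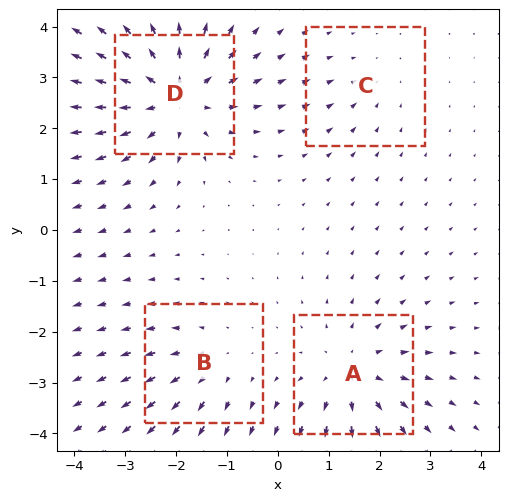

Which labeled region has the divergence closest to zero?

C

Divergence at each region's feature centre — A: about +5, B: about +3, C: about -2, D: about +7. Region C is closest to zero.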